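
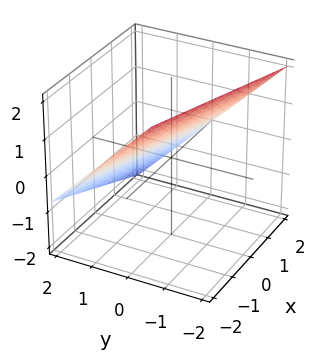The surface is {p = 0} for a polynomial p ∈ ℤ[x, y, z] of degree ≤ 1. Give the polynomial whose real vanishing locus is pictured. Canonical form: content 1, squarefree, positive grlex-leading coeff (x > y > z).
(a) deg p = 1. The surface is flat (a plane).
(b) Against the integer gridlines: it meets the x-axis at x = 2 (among the integer gridlines).
(c) Putting this together gives p.

x + 3*y + 3*z - 2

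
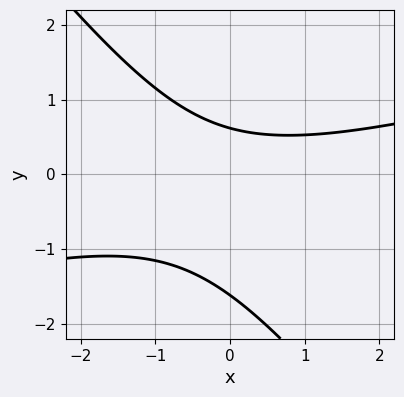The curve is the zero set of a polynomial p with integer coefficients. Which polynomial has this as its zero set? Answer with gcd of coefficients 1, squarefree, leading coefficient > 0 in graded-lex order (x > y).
x^2 - 3*x*y - 3*y^2 - 3*y + 3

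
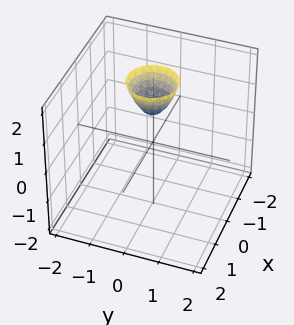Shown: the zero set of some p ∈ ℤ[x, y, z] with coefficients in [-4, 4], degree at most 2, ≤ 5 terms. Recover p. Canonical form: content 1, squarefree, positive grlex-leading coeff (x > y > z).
2*x^2 + 2*y^2 - z + 1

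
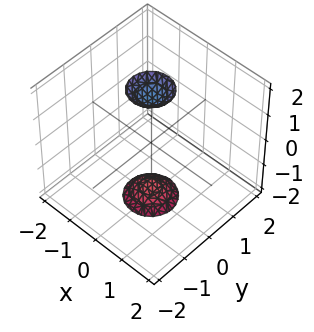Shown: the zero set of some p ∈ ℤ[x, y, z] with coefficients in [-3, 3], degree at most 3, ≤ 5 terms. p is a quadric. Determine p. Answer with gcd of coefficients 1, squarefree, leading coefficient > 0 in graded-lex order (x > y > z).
First, I count 2 distinct pieces.
Next, deg p = 2.
Then, symmetries: the z-axis is an axis of rotation, so x and y enter only as x² + y²; it's symmetric under z → −z, forcing even powers of z.
Next, reading off the gridlines: no x-intercept at any integer in the box; a circular section at z = -2 has radius between 0 and 1; the surface avoids every integer y-axis point in the box.
Finally, fitting integer coefficients to these (and the overall shape) gives p.

3*x^2 + 3*y^2 - z^2 + 3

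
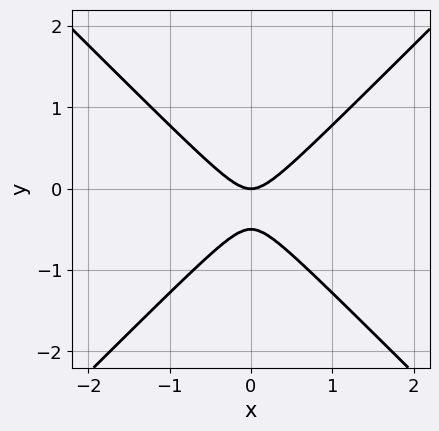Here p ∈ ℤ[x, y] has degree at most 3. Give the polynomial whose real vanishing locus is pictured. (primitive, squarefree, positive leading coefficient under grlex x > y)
(a) deg p = 2.
(b) Symmetries: mirror symmetry x ↦ −x ⇒ only even powers of x.
(c) From the axis intercepts and sections: one x-axis crossing is at x = 0; it crosses the y-axis at the gridline y = 0.
(d) Assembling these constraints gives the stated polynomial.

2*x^2 - 2*y^2 - y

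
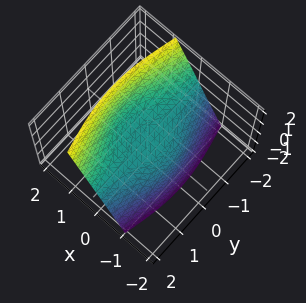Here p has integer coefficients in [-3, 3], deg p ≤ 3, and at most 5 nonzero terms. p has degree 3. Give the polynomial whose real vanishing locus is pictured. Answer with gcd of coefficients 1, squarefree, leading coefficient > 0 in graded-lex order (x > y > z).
(a) Degree: a generic line meets the surface in up to 3 points, so deg p = 3.
(b) From the axis intercepts and sections: it crosses the x-axis at the gridline x = 0; one z-axis crossing is at z = 0; the visible y-axis segment lies entirely on the surface.
(c) Together with the visible shape, these determine p as stated.

x^3 + x*y^2 + 2*x*z^2 - z^3 - 2*z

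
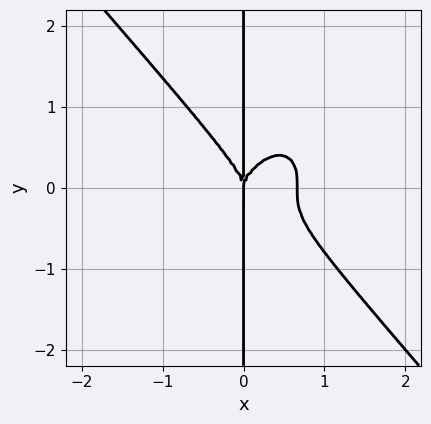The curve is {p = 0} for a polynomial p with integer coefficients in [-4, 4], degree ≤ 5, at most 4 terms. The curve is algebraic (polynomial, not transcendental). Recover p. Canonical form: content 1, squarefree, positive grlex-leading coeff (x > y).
Degree: the shape is more complex than any degree-3 curve, so deg p = 4.
From the visible intercepts: every point of the y-axis in the box is on the curve; it meets the x-axis at x = 0 (among the integer gridlines).
Matching integer coefficients to the picture gives p.

3*x^4 + 2*x*y^3 - 2*x^3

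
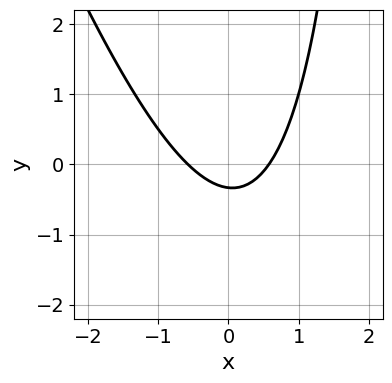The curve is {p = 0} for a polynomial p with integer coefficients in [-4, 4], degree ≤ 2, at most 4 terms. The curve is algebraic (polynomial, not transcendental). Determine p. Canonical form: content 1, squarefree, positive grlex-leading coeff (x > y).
3*x^2 + x*y - 3*y - 1

(a) The degree is 2 — a generic line meets the curve in up to 2 points.
(b) Putting this together gives p.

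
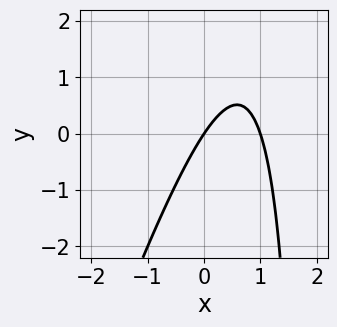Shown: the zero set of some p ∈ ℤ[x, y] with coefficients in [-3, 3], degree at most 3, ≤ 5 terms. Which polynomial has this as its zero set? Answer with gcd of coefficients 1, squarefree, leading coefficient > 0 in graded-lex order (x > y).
First, degree: the shape is more complex than any degree-1 curve, so deg p = 2.
Then, observable constraints: among the integer gridlines, it crosses the x-axis at x ∈ {0, 1}; it crosses the y-axis at the gridline y = 0.
Finally, together with the visible shape, these determine p as stated.

3*x^2 - x*y - 3*x + 2*y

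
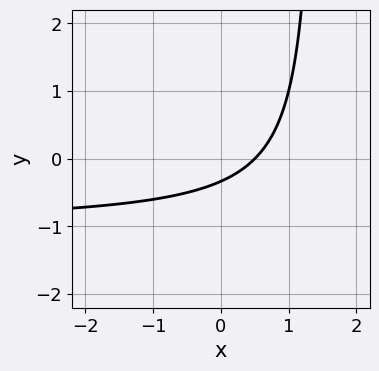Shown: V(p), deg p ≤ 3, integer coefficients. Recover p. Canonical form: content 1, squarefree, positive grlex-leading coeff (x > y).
Degree: no degree-1 curve has this shape, so deg p = 2.
Matching integer coefficients to the picture gives p.

2*x*y + 2*x - 3*y - 1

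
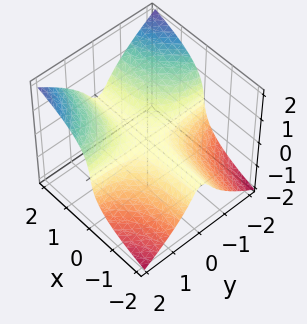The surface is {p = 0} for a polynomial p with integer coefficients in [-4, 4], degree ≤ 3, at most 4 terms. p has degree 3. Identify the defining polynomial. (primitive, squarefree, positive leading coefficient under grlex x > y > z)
(a) Degree: the shape is more complex than any degree-2 surface, so deg p = 3.
(b) Reading off the gridlines: every point of the y-axis in the box is on the surface; the visible x-axis segment lies entirely on the surface.
(c) Solving for integer coefficients yields p as stated.

3*x*y^2 - 3*z^3 - 2*z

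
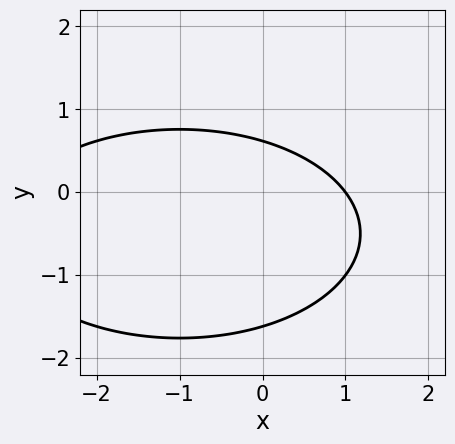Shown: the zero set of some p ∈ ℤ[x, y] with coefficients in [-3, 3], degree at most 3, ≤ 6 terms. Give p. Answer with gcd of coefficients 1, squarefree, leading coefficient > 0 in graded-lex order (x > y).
First, deg p = 2.
Then, from the axis intercepts and sections: it crosses the x-axis at the gridline x = 1.
Finally, solving for integer coefficients yields p as stated.

x^2 + 3*y^2 + 2*x + 3*y - 3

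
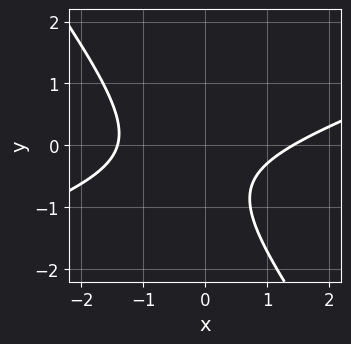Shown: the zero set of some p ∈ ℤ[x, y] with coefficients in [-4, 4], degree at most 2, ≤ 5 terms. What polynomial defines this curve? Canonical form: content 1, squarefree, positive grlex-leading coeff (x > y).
First, degree: no degree-1 curve has this shape, so deg p = 2.
Then, from the visible intercepts: no y-intercept at any integer in the box.
Finally, fitting integer coefficients to these (and the overall shape) gives p.

x^2 - 2*x*y - 2*y^2 - 2*y - 2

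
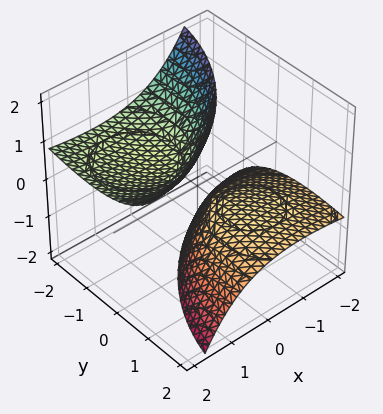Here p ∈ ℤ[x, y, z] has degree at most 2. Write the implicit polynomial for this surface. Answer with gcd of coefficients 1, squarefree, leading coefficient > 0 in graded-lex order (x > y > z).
First, I count 2 distinct pieces. They look like related sheets of one shape, so recover p as a whole.
Next, deg p = 2. The shape is more complex than any degree-1 surface.
Then, observable constraints: no y-intercept at any integer in the box; no x-intercept at any integer in the box; the z-axis gridline crossings are at z ∈ {-1, 1}.
Finally, solving for integer coefficients yields p as stated.

x^2 - 3*x*z + y^2 + 3*y*z - z^2 + 1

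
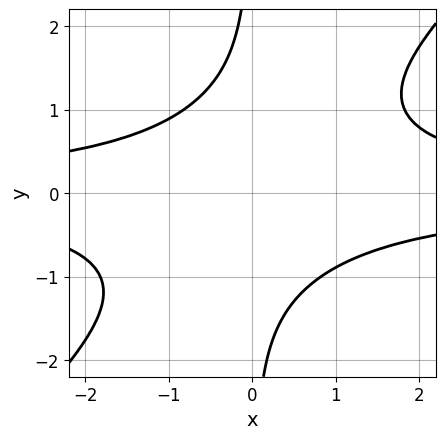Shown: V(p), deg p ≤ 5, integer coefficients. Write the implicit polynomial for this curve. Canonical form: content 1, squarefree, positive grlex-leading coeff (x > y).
(a) The degree is 4 — a generic line meets the curve in up to 4 points.
(b) Against the integer gridlines: it misses every integer gridline on the x-axis; the curve avoids every integer y-axis point in the box.
(c) Together with the visible shape, these determine p as stated.

2*x^2*y^2 - 2*x*y^3 - 3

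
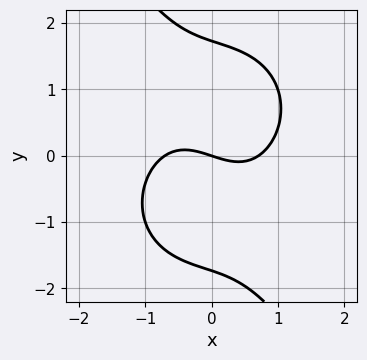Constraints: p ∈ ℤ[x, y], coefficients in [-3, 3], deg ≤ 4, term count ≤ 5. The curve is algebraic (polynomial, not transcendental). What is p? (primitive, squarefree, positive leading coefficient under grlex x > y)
(a) deg p = 3. A generic line meets the curve in up to 3 points.
(b) Reading off the gridlines: it crosses the y-axis at the gridline y = 0; it crosses the x-axis at the gridline x = 0.
(c) These observations pin down the coefficients.

2*x^3 + x*y^2 + y^3 - x - 3*y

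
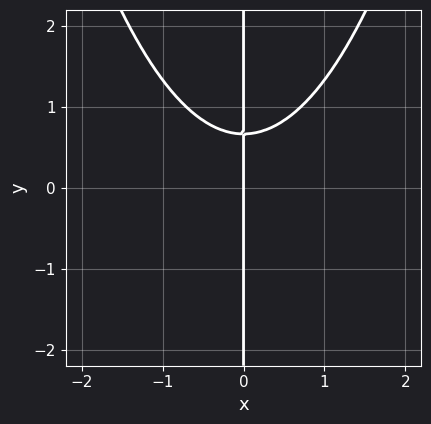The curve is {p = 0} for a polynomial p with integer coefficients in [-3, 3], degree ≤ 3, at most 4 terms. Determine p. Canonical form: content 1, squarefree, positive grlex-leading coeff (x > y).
1. deg p = 3. The shape is more complex than any degree-2 curve.
2. Reading off the gridlines: the visible y-axis segment lies entirely on the curve; it crosses the x-axis at the gridline x = 0.
3. Matching integer coefficients to the picture gives p.

2*x^3 - 3*x*y + 2*x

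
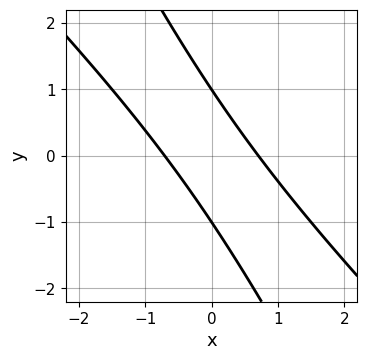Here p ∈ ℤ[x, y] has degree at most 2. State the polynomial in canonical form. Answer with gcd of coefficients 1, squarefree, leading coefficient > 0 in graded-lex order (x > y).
deg p = 2. The shape is more complex than any degree-1 curve.
From the visible intercepts: the y-axis gridline crossings are at y ∈ {-1, 1}.
Putting this together gives p.

2*x^2 + 3*x*y + y^2 - 1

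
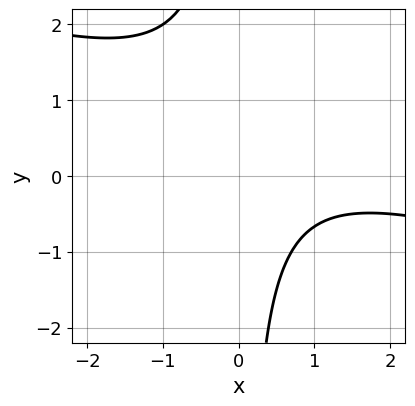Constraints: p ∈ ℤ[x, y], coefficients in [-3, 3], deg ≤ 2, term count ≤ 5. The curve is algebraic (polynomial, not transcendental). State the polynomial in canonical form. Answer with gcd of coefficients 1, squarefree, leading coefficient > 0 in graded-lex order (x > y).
x^2 + 3*x*y - 2*x + 3

Degree: no degree-1 curve has this shape, so deg p = 2.
Observable constraints: no x-intercept at any integer in the box; no y-intercept at any integer in the box.
Solving for integer coefficients yields p as stated.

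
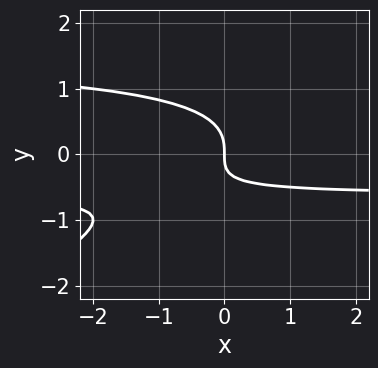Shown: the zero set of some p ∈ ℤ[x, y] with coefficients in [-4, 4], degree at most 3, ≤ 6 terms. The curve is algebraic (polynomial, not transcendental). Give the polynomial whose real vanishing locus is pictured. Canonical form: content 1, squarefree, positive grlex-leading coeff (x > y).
x*y^2 - 2*y^3 - x*y - x

1. Degree: the shape is more complex than any degree-2 curve, so deg p = 3.
2. Checking where it meets the axes: it crosses the x-axis at the gridline x = 0; it meets the y-axis at y = 0 (among the integer gridlines).
3. Fitting integer coefficients to these (and the overall shape) gives p.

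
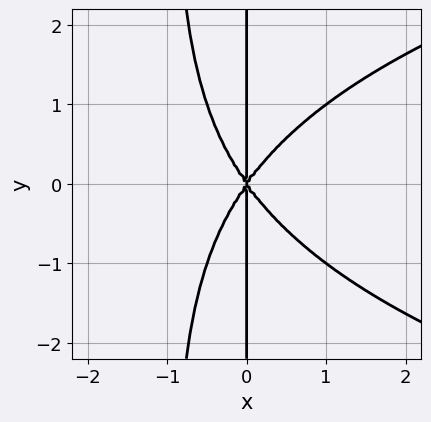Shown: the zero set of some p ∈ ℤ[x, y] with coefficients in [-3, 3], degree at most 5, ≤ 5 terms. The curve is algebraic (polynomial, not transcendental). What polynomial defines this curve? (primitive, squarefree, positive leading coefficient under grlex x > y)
x^2*y^2 - 2*x^3 + x*y^2

(a) deg p = 4. No degree-3 curve has this shape.
(b) Symmetries: mirror symmetry y ↦ −y ⇒ only even powers of y.
(c) Checking where it meets the axes: it crosses the x-axis at the gridline x = 0; the visible y-axis segment lies entirely on the curve.
(d) Putting this together gives p.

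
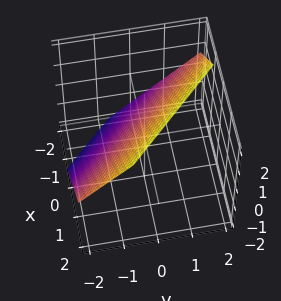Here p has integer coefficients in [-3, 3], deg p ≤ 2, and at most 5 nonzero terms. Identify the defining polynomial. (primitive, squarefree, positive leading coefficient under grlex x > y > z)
3*x + 3*y - 3*z + 2

Degree: the surface is flat (a plane), so deg p = 1.
Matching integer coefficients to the picture gives p.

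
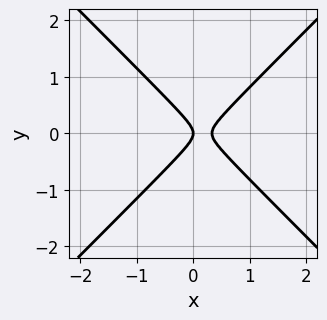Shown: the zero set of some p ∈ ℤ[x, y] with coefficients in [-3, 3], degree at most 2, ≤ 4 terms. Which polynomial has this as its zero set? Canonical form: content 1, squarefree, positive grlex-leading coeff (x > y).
(a) Degree: the shape is more complex than any degree-1 curve, so deg p = 2.
(b) Symmetries: mirror symmetry y ↦ −y ⇒ only even powers of y.
(c) Observable constraints: it meets the x-axis at x = 0 (among the integer gridlines); it meets the y-axis at y = 0 (among the integer gridlines).
(d) These observations pin down the coefficients.

3*x^2 - 3*y^2 - x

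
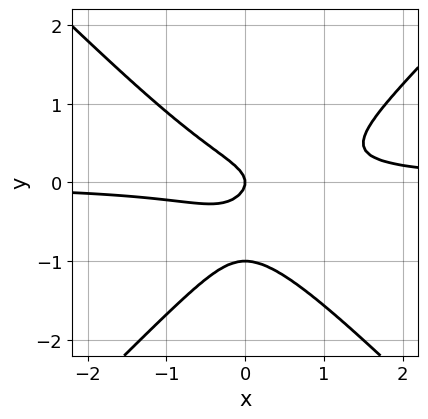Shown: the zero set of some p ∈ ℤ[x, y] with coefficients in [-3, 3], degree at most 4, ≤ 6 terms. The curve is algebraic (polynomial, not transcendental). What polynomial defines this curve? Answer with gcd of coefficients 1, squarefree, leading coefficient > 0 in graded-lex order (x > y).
3*x^2*y - 3*y^3 - x*y - 3*y^2 - x

(a) The degree is 3 — no degree-2 curve has this shape.
(b) Against the integer gridlines: it meets the x-axis at x = 0 (among the integer gridlines); the y-axis gridline crossings are at y ∈ {-1, 0}.
(c) These observations pin down the coefficients.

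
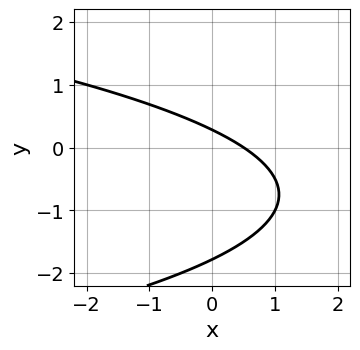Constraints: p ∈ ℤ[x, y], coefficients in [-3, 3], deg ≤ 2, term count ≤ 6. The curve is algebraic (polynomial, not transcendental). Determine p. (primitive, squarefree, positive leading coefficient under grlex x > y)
2*y^2 + 2*x + 3*y - 1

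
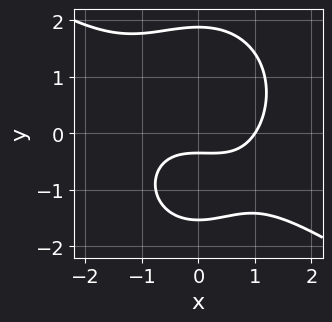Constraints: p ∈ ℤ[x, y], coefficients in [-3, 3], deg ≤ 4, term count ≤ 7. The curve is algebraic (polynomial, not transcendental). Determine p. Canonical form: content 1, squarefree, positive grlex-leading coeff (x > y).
x^3 + x^2*y + y^3 - 3*y - 1

First, degree: no degree-2 curve has this shape, so deg p = 3.
Next, from the axis intercepts and sections: it crosses the x-axis at the gridline x = 1.
Finally, solving for integer coefficients yields p as stated.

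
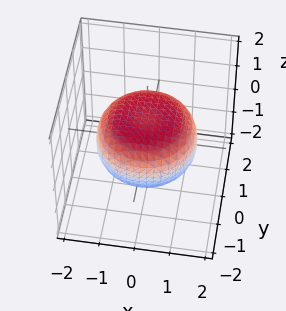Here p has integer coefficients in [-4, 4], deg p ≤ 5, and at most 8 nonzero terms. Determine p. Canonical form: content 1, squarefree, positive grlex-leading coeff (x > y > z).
First, degree: no degree-3 surface has this shape, so deg p = 4.
Then, symmetries: rotational symmetry about the z-axis ⇒ p depends on x, y only through x² + y².
Then, checking where it meets the axes: a circular section at z = 0 has radius between 1 and 2.
Finally, assembling these constraints gives the stated polynomial.

x^4 + 2*x^2*y^2 + y^4 - x^2 - y^2 + 3*z^2 - 2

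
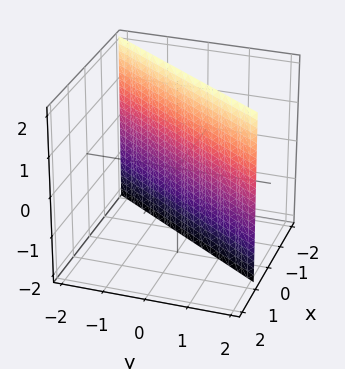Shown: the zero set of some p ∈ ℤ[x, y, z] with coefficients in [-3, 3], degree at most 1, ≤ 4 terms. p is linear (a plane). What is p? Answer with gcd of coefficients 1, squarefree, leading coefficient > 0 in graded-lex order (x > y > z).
First, the degree is 1 — the surface is flat (a plane).
Then, observable constraints: one y-axis crossing is at y = 1; the surface avoids every integer z-axis point in the box.
Finally, fitting integer coefficients to these (and the overall shape) gives p.

3*x - 2*y + 2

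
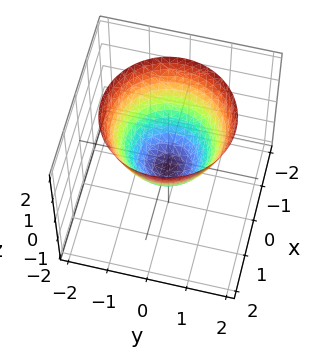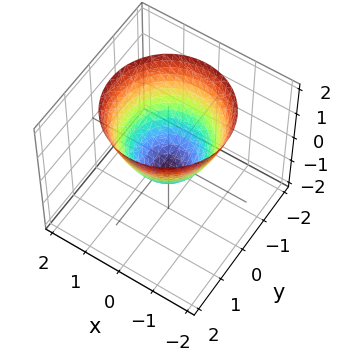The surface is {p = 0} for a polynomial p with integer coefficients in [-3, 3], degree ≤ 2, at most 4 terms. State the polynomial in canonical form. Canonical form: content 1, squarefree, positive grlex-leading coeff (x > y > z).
First, the degree is 2 — no degree-1 surface has this shape.
Then, by symmetry, the z-axis is an axis of rotation, so x and y enter only as x² + y².
Then, against the integer gridlines: a circular section at z = 2 has radius between 1 and 2.
Finally, putting this together gives p.

2*x^2 + 2*y^2 - 2*z - 1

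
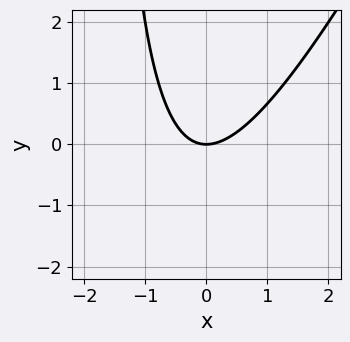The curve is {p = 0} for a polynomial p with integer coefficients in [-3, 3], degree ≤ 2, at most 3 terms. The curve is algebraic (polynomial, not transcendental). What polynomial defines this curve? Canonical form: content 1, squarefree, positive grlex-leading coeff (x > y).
1. Degree: a generic line meets the curve in up to 2 points, so deg p = 2.
2. From the visible intercepts: one x-axis crossing is at x = 0; it crosses the y-axis at the gridline y = 0.
3. Fitting integer coefficients to these (and the overall shape) gives p.

2*x^2 - x*y - 2*y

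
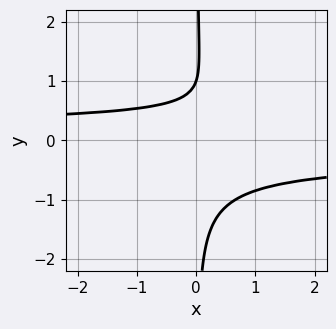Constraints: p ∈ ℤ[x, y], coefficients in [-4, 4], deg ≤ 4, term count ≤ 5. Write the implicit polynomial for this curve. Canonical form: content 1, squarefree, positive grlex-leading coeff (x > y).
(a) The degree is 4 — the shape is more complex than any degree-3 curve.
(b) Checking where it meets the axes: it misses every integer gridline on the x-axis; one y-axis crossing is at y = 1.
(c) The integer polynomial consistent with all of this is the stated p.

3*x*y^3 - y + 1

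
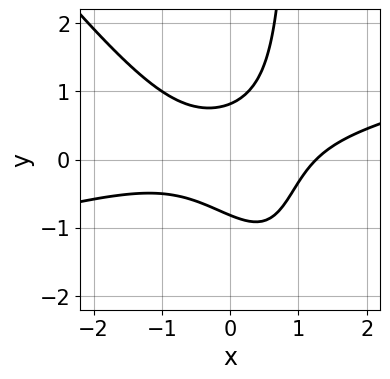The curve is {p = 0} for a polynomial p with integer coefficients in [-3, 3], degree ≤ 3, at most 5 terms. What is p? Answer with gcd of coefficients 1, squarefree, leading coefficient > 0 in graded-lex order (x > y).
x^3 - 3*x^2*y - 3*x*y^2 + 3*y^2 - 2

deg p = 3.
Putting this together gives p.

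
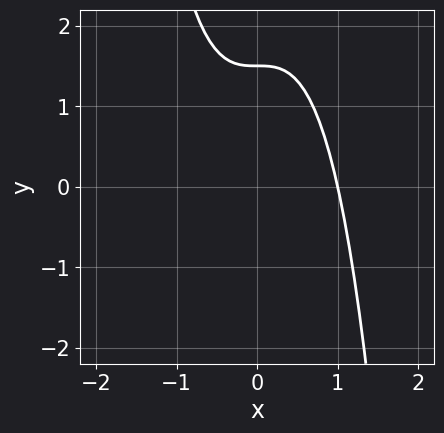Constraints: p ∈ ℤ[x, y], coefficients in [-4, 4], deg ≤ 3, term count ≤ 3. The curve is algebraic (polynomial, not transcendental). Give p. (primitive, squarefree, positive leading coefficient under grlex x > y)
3*x^3 + 2*y - 3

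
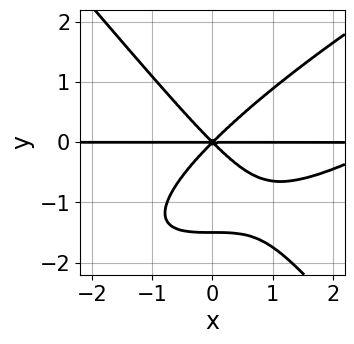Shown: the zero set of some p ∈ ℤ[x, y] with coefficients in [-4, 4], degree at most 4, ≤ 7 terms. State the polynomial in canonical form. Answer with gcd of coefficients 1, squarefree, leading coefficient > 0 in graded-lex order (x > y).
x^3*y - 2*x^2*y^2 + 2*y^4 - 3*x^2*y + 3*y^3

First, the degree is 4 — no degree-3 curve has this shape.
Next, from the visible intercepts: it crosses the y-axis at the gridline y = 0; the visible x-axis segment lies entirely on the curve.
Finally, assembling these constraints gives the stated polynomial.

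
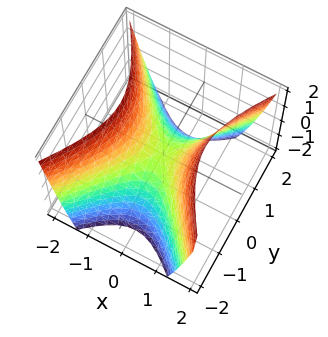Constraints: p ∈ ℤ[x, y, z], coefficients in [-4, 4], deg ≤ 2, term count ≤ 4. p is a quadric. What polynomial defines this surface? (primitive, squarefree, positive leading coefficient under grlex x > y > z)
3*x^2 - 2*y^2 - 2*z

First, deg p = 2. A hyperbolic paraboloid; a quadric.
Then, symmetries: it's symmetric under x → −x, forcing even powers of x; it's symmetric under y → −y, forcing even powers of y.
Next, observable constraints: one y-axis crossing is at y = 0; it meets the z-axis at z = 0 (among the integer gridlines); it crosses the x-axis at the gridline x = 0.
Finally, matching integer coefficients to the picture gives p.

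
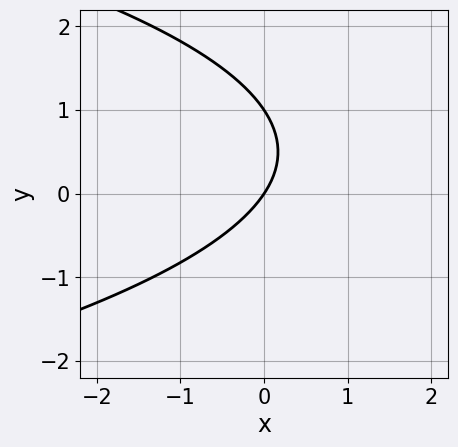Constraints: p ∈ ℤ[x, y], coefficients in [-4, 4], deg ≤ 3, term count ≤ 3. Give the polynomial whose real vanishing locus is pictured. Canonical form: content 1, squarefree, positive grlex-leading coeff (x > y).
1. Degree: a generic line meets the curve in up to 2 points, so deg p = 2.
2. Against the integer gridlines: among the integer gridlines, it crosses the y-axis at y ∈ {0, 1}; it meets the x-axis at x = 0 (among the integer gridlines).
3. Putting this together gives p.

2*y^2 + 3*x - 2*y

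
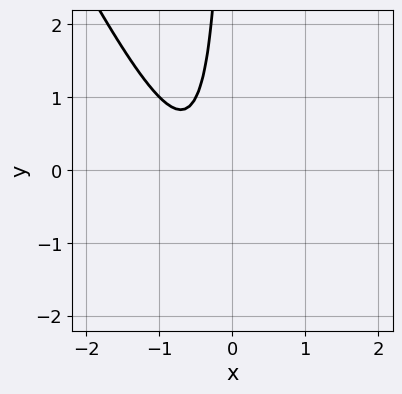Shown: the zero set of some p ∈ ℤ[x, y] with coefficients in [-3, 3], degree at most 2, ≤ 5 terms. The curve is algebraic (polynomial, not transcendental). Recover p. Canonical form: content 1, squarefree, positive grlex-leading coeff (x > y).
First, deg p = 2. No degree-1 curve has this shape.
Then, reading off the gridlines: the curve avoids every integer x-axis point in the box; the curve avoids every integer y-axis point in the box.
Finally, putting this together gives p.

2*x^2 + x*y + 2*x + 1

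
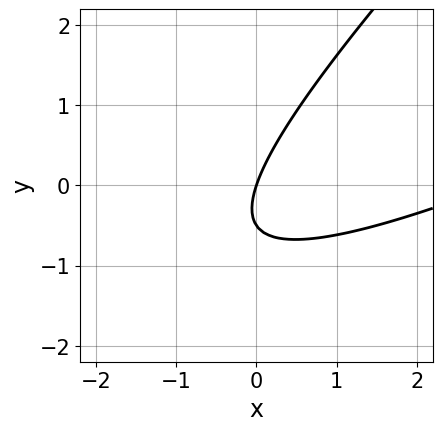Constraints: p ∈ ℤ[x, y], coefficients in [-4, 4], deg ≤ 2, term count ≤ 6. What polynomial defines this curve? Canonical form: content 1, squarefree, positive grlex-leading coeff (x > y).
First, the degree is 2 — the shape is more complex than any degree-1 curve.
Next, against the integer gridlines: one y-axis crossing is at y = 0; it meets the x-axis at x = 0 (among the integer gridlines).
Finally, putting this together gives p.

x^2 - 3*x*y + 2*y^2 - 3*x + y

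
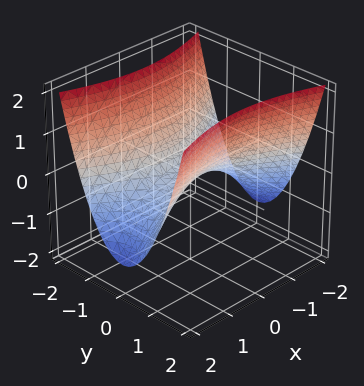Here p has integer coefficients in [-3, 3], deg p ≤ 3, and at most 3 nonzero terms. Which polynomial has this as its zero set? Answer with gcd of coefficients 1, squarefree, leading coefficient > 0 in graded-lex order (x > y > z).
x^2 - 3*y^2 + 3*z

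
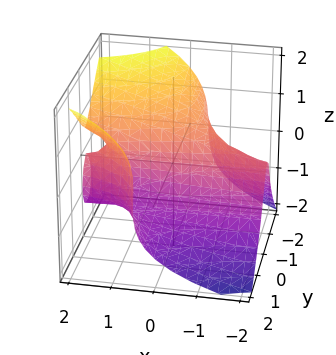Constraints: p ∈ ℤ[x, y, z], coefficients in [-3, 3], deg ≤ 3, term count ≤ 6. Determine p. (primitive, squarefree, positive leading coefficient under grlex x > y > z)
(a) The degree is 3 — no degree-2 surface has this shape.
(b) Against the integer gridlines: one z-axis crossing is at z = 0; it crosses the y-axis at the gridline y = 0; the visible x-axis segment lies entirely on the surface.
(c) Putting this together gives p.

3*x*y^2 - 2*z^3 + x*z - 3*y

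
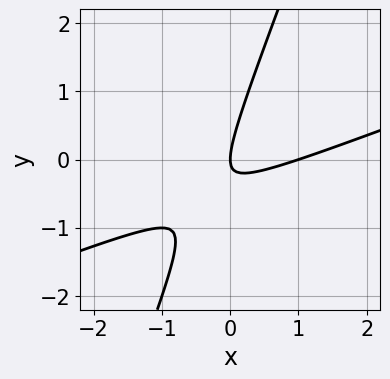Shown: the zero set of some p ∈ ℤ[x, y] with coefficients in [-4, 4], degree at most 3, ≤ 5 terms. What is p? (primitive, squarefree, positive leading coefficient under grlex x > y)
x^2 - 3*x*y + y^2 - x

deg p = 2. The shape is more complex than any degree-1 curve.
Against the integer gridlines: among the integer gridlines, it crosses the x-axis at x ∈ {0, 1}; one y-axis crossing is at y = 0.
Solving for integer coefficients yields p as stated.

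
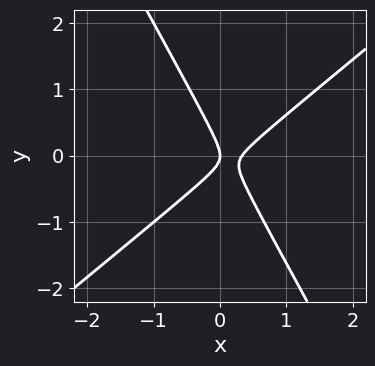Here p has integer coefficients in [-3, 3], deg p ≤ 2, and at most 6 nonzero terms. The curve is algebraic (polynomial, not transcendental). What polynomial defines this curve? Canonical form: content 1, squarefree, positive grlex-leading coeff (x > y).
3*x^2 - 2*x*y - 2*y^2 - x

(a) The degree is 2 — no degree-1 curve has this shape.
(b) Checking where it meets the axes: it meets the y-axis at y = 0 (among the integer gridlines); it crosses the x-axis at the gridline x = 0.
(c) Matching integer coefficients to the picture gives p.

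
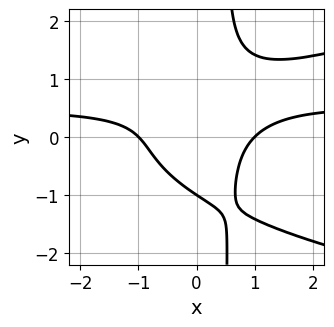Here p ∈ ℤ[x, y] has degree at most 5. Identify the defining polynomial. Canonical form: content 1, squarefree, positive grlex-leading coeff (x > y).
Degree: the shape is more complex than any degree-3 curve, so deg p = 4.
Checking where it meets the axes: among the integer gridlines, it crosses the x-axis at x ∈ {-1, 1}; one y-axis crossing is at y = -1.
Solving for integer coefficients yields p as stated.

2*x*y^3 - 2*x^2*y - y^3 + x^2 - 1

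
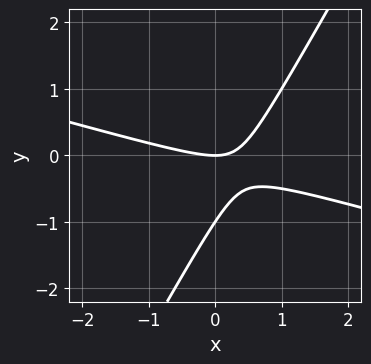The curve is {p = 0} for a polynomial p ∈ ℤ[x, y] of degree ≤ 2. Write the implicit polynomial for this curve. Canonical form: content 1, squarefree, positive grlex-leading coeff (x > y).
x^2 + 3*x*y - 2*y^2 - 2*y

Degree: a generic line meets the curve in up to 2 points, so deg p = 2.
Checking where it meets the axes: the y-axis gridline crossings are at y ∈ {-1, 0}; it crosses the x-axis at the gridline x = 0.
These observations pin down the coefficients.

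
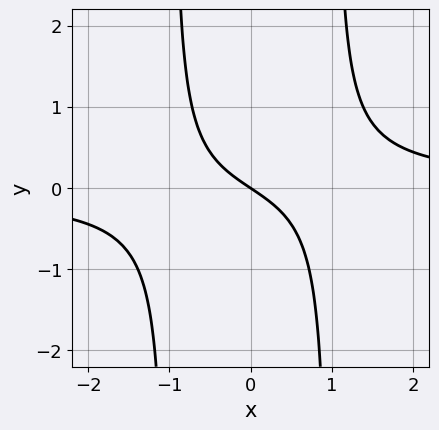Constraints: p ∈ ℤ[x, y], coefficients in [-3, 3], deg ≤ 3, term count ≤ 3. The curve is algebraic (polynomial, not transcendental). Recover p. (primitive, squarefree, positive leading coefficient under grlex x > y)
3*x^2*y - 2*x - 3*y

(a) deg p = 3. The shape is more complex than any degree-2 curve.
(b) Observable constraints: it crosses the y-axis at the gridline y = 0; it crosses the x-axis at the gridline x = 0.
(c) Fitting integer coefficients to these (and the overall shape) gives p.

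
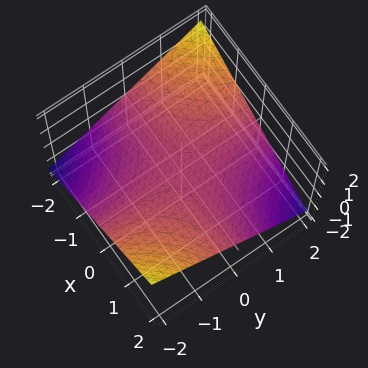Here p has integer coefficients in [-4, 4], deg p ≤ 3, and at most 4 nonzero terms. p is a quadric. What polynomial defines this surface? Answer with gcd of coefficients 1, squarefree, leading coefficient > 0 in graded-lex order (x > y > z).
1. Degree: a saddle surface; a quadric, so deg p = 2.
2. Reading off the gridlines: the visible y-axis segment lies entirely on the surface; one z-axis crossing is at z = 0; every point of the x-axis in the box is on the surface.
3. Solving for integer coefficients yields p as stated.

x*y + 3*z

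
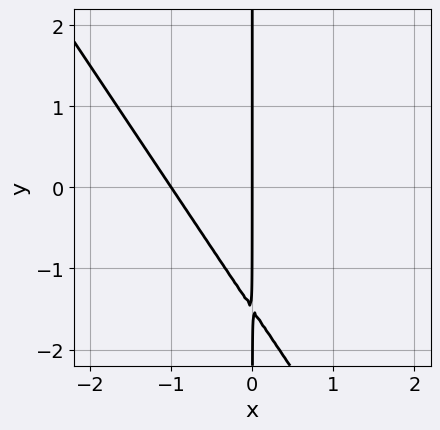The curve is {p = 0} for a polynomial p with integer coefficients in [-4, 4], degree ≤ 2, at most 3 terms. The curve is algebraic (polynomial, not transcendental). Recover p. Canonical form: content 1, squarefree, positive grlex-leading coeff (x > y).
3*x^2 + 2*x*y + 3*x

1. deg p = 2.
2. Observable constraints: the visible y-axis segment lies entirely on the curve; the x-axis gridline crossings are at x ∈ {-1, 0}.
3. These observations pin down the coefficients.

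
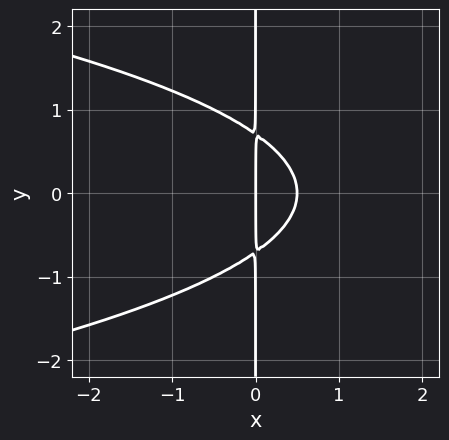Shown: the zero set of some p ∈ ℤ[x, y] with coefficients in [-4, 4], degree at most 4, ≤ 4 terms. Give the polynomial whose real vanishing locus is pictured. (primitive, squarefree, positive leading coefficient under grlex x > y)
(a) The degree is 3 — no degree-2 curve has this shape.
(b) Symmetries: it's symmetric under y → −y, forcing even powers of y.
(c) Reading off the gridlines: every point of the y-axis in the box is on the curve; one x-axis crossing is at x = 0.
(d) Together with the visible shape, these determine p as stated.

2*x*y^2 + 2*x^2 - x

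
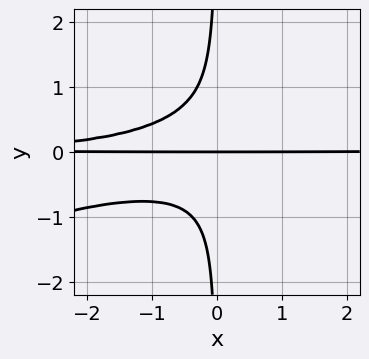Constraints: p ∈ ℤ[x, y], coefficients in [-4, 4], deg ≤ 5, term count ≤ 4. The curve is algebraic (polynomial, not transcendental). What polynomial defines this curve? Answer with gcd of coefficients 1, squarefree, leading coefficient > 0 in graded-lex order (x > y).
(a) Degree: no degree-3 curve has this shape, so deg p = 4.
(b) Reading off the gridlines: it crosses the y-axis at the gridline y = 0; every point of the x-axis in the box is on the curve.
(c) Assembling these constraints gives the stated polynomial.

x^2*y^2 - 3*x*y^3 - y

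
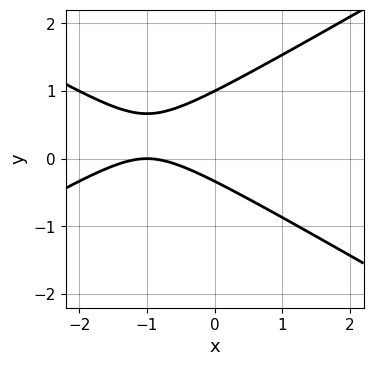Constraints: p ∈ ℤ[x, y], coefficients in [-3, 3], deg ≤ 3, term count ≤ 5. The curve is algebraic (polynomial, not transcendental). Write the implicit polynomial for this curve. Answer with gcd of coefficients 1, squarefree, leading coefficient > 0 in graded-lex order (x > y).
1. Degree: no degree-1 curve has this shape, so deg p = 2.
2. From the visible intercepts: it crosses the x-axis at the gridline x = -1; it crosses the y-axis at the gridline y = 1.
3. The integer polynomial consistent with all of this is the stated p.

x^2 - 3*y^2 + 2*x + 2*y + 1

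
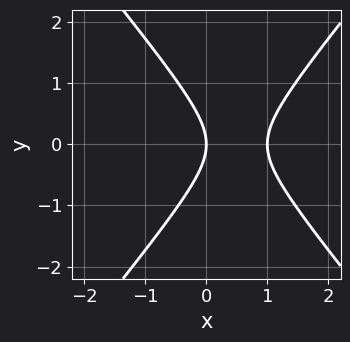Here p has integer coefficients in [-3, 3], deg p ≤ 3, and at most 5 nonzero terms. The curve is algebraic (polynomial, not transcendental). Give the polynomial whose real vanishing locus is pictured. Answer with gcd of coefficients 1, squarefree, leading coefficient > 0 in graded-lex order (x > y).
3*x^2 - 2*y^2 - 3*x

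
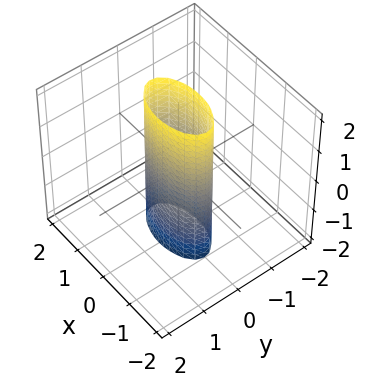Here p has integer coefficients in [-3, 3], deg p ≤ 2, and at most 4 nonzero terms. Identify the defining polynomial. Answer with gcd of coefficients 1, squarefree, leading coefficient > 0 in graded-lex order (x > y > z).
First, degree: a cylinder; a quadric, so deg p = 2.
Then, symmetries: the z ↦ −z reflection is a symmetry, so z appears only in even powers; the y ↦ −y reflection is a symmetry, so y appears only in even powers; mirror symmetry x ↦ −x ⇒ only even powers of x.
Next, from the axis intercepts and sections: the x-axis gridline crossings are at x ∈ {-1, 1}; the surface avoids every integer z-axis point in the box.
Finally, together with the visible shape, these determine p as stated.

x^2 + 3*y^2 - 1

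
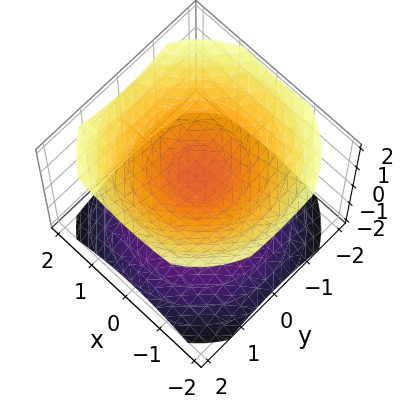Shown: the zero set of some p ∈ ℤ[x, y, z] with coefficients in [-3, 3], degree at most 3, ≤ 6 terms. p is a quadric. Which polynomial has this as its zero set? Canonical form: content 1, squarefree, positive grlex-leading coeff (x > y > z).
(a) I count 2 distinct pieces. Treating them together as one polynomial.
(b) The degree is 2 — two sheets facing apart; a quadric.
(c) Symmetries: mirror symmetry z ↦ −z ⇒ only even powers of z; rotational symmetry about the z-axis ⇒ p depends on x, y only through x² + y².
(d) Against the integer gridlines: the surface avoids every integer y-axis point in the box; no x-intercept at any integer in the box.
(e) Solving for integer coefficients yields p as stated.

2*x^2 + 2*y^2 - 3*z^2 + 1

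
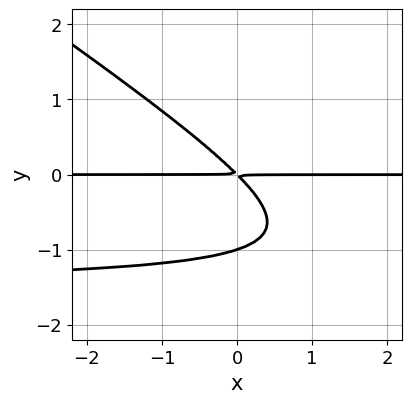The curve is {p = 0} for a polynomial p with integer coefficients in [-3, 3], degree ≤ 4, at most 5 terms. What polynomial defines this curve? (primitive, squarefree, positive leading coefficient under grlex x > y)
2*x*y^2 + 3*y^3 + 3*x*y + 3*y^2

First, degree: a generic line meets the curve in up to 3 points, so deg p = 3.
Next, from the visible intercepts: one y-axis crossing is at y = -1; the visible x-axis segment lies entirely on the curve.
Finally, the integer polynomial consistent with all of this is the stated p.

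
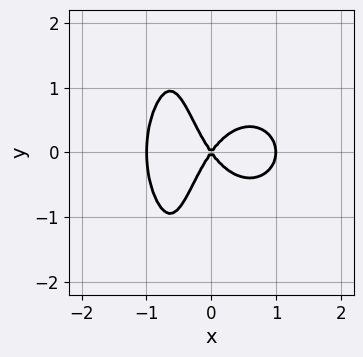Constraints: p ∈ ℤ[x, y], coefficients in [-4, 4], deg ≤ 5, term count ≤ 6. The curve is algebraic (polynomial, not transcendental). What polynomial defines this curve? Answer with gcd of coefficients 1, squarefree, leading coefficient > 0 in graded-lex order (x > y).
2*x^4 + 2*x^2*y^2 + 2*x*y^2 - 2*x^2 + y^2

1. The degree is 4 — no degree-3 curve has this shape.
2. Symmetries: it's symmetric under y → −y, forcing even powers of y.
3. Reading off the gridlines: the x-axis gridline crossings are at x ∈ {-1, 0, 1}; it crosses the y-axis at the gridline y = 0.
4. These observations pin down the coefficients.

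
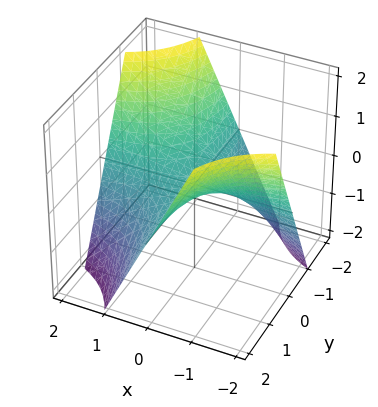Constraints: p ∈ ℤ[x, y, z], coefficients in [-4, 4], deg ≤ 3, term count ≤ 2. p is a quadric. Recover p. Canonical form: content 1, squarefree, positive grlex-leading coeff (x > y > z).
deg p = 2. A saddle surface; a quadric.
Observable constraints: every point of the y-axis in the box is on the surface; it meets the z-axis at z = 0 (among the integer gridlines).
These observations pin down the coefficients. Check: (1, 0, 0) on the x-axis lies on the surface, and p(1, 0, 0) = 0. ✓

x*y + z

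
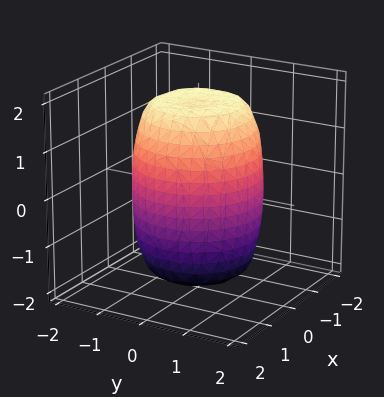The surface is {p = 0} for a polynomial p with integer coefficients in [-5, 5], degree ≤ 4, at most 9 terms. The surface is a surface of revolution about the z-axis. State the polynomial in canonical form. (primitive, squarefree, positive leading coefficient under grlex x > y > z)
(a) deg p = 4.
(b) Symmetries: the z-axis is an axis of rotation, so x and y enter only as x² + y².
(c) Reading off the gridlines: a circular section at z = -1 has radius between 1 and 2.
(d) Putting this together gives p.

2*x^4 + 4*x^2*y^2 + 2*y^4 - 2*x^2 - 2*y^2 + z^2 - 3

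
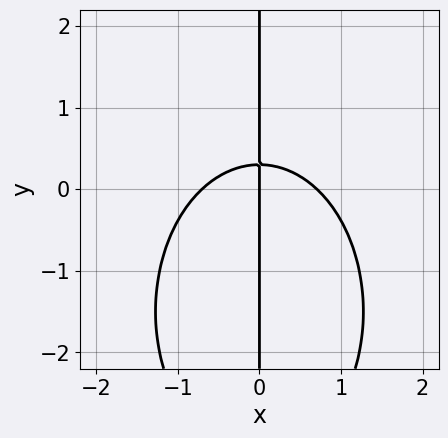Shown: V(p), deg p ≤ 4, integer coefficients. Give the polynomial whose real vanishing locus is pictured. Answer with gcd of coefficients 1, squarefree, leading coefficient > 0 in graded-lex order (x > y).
2*x^3 + x*y^2 + 3*x*y - x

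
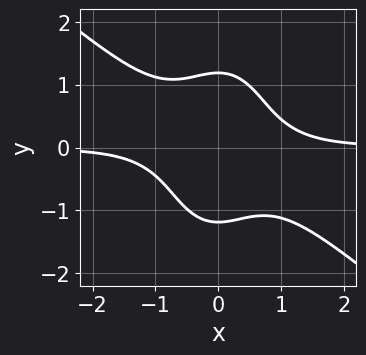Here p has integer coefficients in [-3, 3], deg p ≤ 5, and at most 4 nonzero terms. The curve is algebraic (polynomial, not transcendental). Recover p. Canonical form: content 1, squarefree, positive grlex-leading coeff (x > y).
First, the degree is 4 — no degree-3 curve has this shape.
Then, reading off the gridlines: the curve avoids every integer x-axis point in the box.
Finally, putting this together gives p.

3*x^3*y + 3*x^2*y^2 + y^4 - 2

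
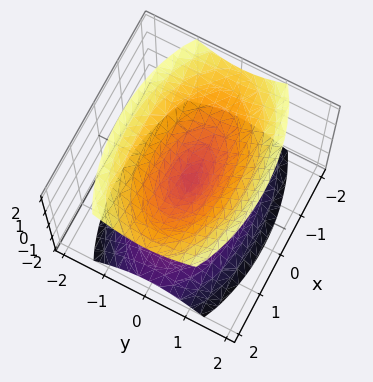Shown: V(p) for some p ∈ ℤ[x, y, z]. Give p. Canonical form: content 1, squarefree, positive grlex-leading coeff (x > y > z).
x^2 + 3*y^2 - 2*z^2

(a) I count 2 distinct pieces. Treating them together as one polynomial.
(b) deg p = 2. Two nappes meeting at a single point; a quadric.
(c) Symmetries: the z ↦ −z reflection is a symmetry, so z appears only in even powers; it's symmetric under y → −y, forcing even powers of y; it's symmetric under x → −x, forcing even powers of x.
(d) Against the integer gridlines: it crosses the y-axis at the gridline y = 0; one z-axis crossing is at z = 0.
(e) Together with the visible shape, these determine p as stated.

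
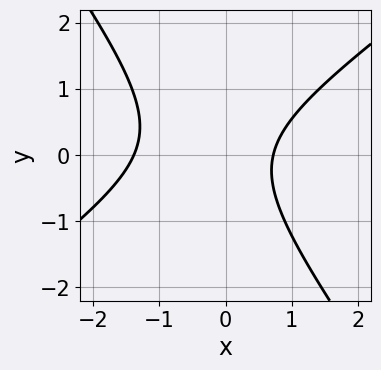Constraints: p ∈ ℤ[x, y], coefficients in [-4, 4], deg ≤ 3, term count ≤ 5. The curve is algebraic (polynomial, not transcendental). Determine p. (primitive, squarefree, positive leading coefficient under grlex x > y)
First, the degree is 2 — a generic line meets the curve in up to 2 points.
Next, against the integer gridlines: it misses every integer gridline on the y-axis.
Finally, putting this together gives p.

3*x^2 - 2*x*y - 3*y^2 + 2*x - 3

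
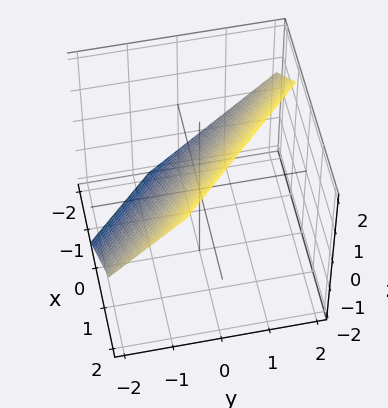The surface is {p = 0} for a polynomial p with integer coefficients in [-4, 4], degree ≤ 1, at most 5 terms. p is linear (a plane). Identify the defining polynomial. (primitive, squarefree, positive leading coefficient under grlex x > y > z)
(a) Degree: the surface is flat (a plane), so deg p = 1.
(b) Putting this together gives p.

3*x + 3*y - 3*z + 2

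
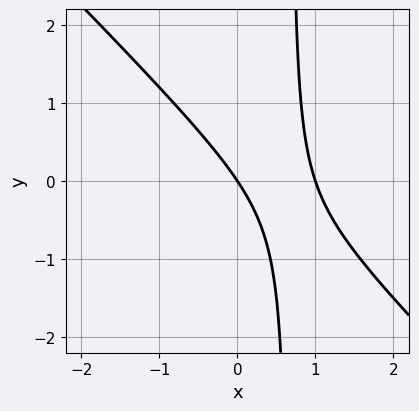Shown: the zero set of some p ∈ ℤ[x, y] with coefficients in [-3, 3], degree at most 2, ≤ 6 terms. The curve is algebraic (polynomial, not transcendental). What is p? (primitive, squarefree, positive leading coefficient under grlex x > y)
3*x^2 + 3*x*y - 3*x - 2*y

First, deg p = 2. The shape is more complex than any degree-1 curve.
Next, against the integer gridlines: it crosses the y-axis at the gridline y = 0; among the integer gridlines, it crosses the x-axis at x ∈ {0, 1}.
Finally, assembling these constraints gives the stated polynomial.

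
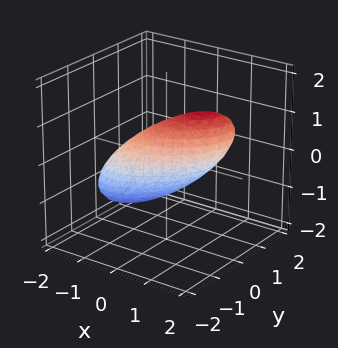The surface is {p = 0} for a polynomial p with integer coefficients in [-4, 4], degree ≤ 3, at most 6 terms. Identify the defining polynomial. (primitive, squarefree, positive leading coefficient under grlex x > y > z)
x^2 - x*y - x*z + y^2 + z^2 - 1

(a) The degree is 2 — no degree-1 surface has this shape.
(b) Against the integer gridlines: among the integer gridlines, it crosses the y-axis at y ∈ {-1, 1}; the z-axis gridline crossings are at z ∈ {-1, 1}.
(c) Together with the visible shape, these determine p as stated. Check: (-1, 0, 0) on the x-axis lies on the surface, and p(-1, 0, 0) = 0. ✓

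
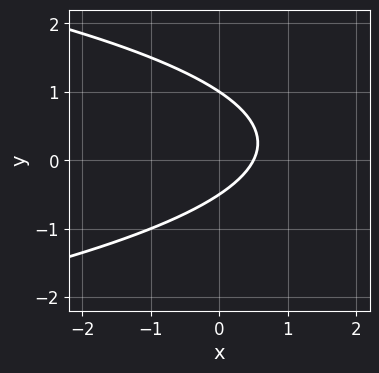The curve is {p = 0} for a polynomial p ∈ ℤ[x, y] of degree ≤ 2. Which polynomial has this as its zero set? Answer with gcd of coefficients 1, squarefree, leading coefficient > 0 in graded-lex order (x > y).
2*y^2 + 2*x - y - 1

(a) The degree is 2 — no degree-1 curve has this shape.
(b) From the visible intercepts: one y-axis crossing is at y = 1.
(c) The integer polynomial consistent with all of this is the stated p.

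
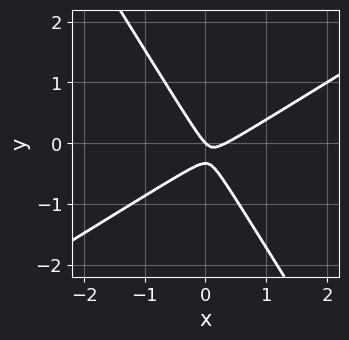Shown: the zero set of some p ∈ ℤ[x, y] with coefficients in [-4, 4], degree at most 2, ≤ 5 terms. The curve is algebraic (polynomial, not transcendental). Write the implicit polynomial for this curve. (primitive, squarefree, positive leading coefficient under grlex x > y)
Degree: the shape is more complex than any degree-1 curve, so deg p = 2.
From the axis intercepts and sections: one y-axis crossing is at y = 0; one x-axis crossing is at x = 0.
Assembling these constraints gives the stated polynomial.

3*x^2 - 3*x*y - 3*y^2 - x - y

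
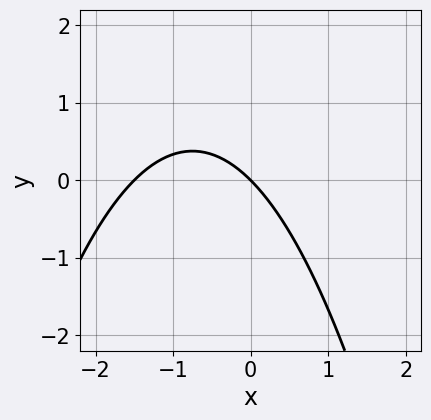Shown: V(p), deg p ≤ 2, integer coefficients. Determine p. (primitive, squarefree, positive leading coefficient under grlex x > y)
(a) deg p = 2. No degree-1 curve has this shape.
(b) Against the integer gridlines: one x-axis crossing is at x = 0; it crosses the y-axis at the gridline y = 0.
(c) Solving for integer coefficients yields p as stated.

2*x^2 + 3*x + 3*y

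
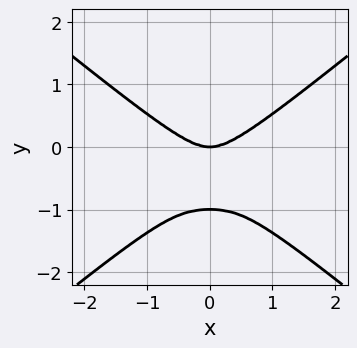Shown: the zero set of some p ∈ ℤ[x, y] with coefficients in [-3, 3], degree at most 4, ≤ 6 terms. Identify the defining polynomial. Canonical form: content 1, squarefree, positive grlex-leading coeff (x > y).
2*x^4 - x^2*y^2 - 3*y^4 - 2*x^2*y - 3*y^3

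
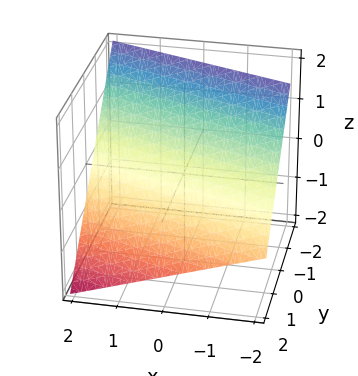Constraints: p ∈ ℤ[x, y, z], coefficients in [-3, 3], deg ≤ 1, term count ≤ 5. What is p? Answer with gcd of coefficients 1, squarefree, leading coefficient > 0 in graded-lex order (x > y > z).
1. The degree is 1 — the surface is flat (a plane).
2. Reading off the gridlines: it meets the x-axis at x = 2 (among the integer gridlines).
3. Assembling these constraints gives the stated polynomial.

x + 3*y + 3*z - 2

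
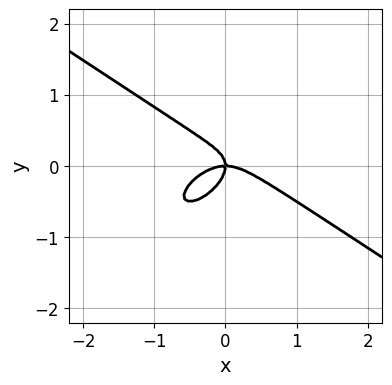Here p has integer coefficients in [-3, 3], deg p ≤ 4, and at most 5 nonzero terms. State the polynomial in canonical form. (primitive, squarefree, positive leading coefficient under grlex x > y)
(a) deg p = 3.
(b) Against the integer gridlines: it crosses the x-axis at the gridline x = 0; one y-axis crossing is at y = 0.
(c) Putting this together gives p.

x^3 - x*y^2 + 2*y^3 + x*y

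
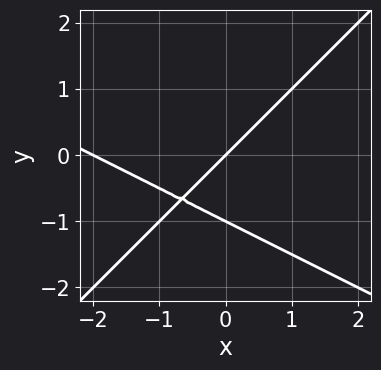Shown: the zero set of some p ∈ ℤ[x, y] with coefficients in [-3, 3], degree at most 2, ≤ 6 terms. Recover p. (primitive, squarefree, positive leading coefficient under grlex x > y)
x^2 + x*y - 2*y^2 + 2*x - 2*y

First, deg p = 2. No degree-1 curve has this shape.
Then, checking where it meets the axes: among the integer gridlines, it crosses the y-axis at y ∈ {-1, 0}; the x-axis gridline crossings are at x ∈ {-2, 0}.
Finally, assembling these constraints gives the stated polynomial.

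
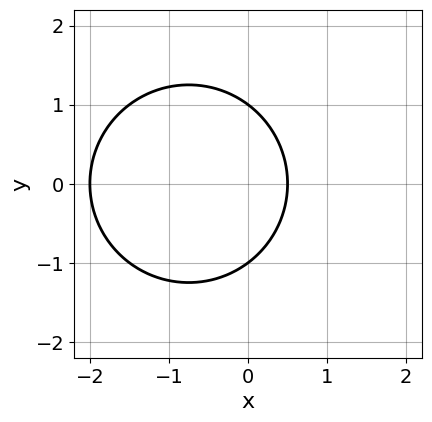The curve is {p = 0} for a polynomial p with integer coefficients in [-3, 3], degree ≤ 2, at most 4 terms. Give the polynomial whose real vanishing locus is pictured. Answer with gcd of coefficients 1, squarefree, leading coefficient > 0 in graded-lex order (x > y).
2*x^2 + 2*y^2 + 3*x - 2

(a) Degree: the shape is more complex than any degree-1 curve, so deg p = 2.
(b) Symmetries: it's symmetric under y → −y, forcing even powers of y.
(c) Observable constraints: it meets the x-axis at x = -2 (among the integer gridlines); among the integer gridlines, it crosses the y-axis at y ∈ {-1, 1}.
(d) Fitting integer coefficients to these (and the overall shape) gives p.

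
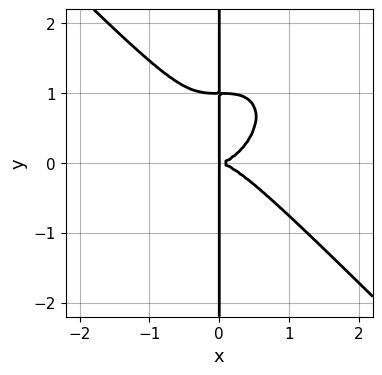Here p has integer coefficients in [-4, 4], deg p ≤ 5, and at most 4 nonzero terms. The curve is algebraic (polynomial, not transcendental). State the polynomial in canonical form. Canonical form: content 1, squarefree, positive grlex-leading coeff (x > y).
x^4 + x*y^3 - x*y^2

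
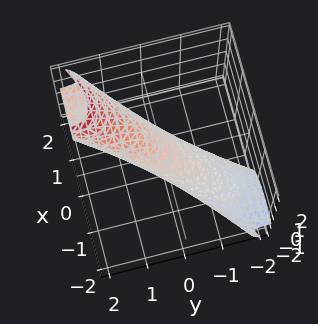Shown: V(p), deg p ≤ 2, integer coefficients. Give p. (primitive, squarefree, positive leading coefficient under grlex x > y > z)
First, degree: no degree-1 surface has this shape, so deg p = 2.
Finally, solving for integer coefficients yields p as stated.

2*x^2 - 3*x*y + 2*y^2 - 3*y*z + 2*z^2 - 1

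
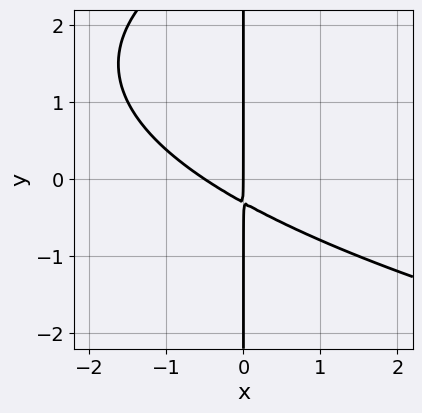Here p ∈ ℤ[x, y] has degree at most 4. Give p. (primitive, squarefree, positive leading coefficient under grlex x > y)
x*y^2 - 2*x^2 - 3*x*y - x

(a) The degree is 3 — a generic line meets the curve in up to 3 points.
(b) Checking where it meets the axes: it crosses the x-axis at the gridline x = 0; the visible y-axis segment lies entirely on the curve.
(c) Assembling these constraints gives the stated polynomial.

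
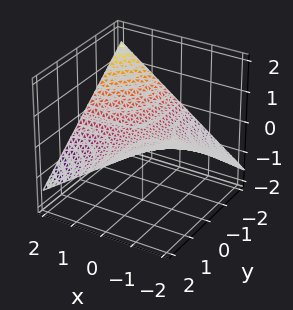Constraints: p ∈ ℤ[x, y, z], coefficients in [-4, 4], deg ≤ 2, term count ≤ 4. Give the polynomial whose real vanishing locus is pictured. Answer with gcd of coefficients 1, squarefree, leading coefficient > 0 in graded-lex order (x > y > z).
1. deg p = 2. A hyperbolic paraboloid; a quadric.
2. Checking where it meets the axes: every point of the y-axis in the box is on the surface; every point of the x-axis in the box is on the surface; one z-axis crossing is at z = 0.
3. Together with the visible shape, these determine p as stated.

x*y + 3*z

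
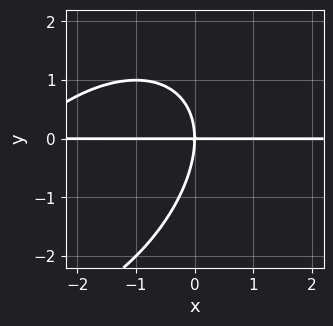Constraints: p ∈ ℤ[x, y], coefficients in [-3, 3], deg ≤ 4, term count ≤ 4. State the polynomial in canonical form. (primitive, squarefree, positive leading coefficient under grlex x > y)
First, deg p = 3.
Then, from the axis intercepts and sections: it crosses the y-axis at the gridline y = 0; the visible x-axis segment lies entirely on the curve.
Finally, putting this together gives p.

x^2*y - x*y^2 + y^3 + 3*x*y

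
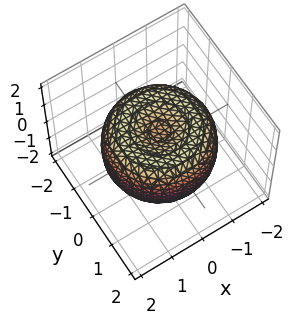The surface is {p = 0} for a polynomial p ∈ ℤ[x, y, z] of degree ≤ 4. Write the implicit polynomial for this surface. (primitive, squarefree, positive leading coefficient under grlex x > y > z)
First, the degree is 4 — no degree-3 surface has this shape.
Next, symmetries: rotational symmetry about the z-axis ⇒ p depends on x, y only through x² + y².
Then, checking where it meets the axes: a circular section at z = -1 has radius exactly 1.
Finally, putting this together gives p.

x^4 + 2*x^2*y^2 + y^4 - 2*x^2 - 2*y^2 + 2*z^2 - 1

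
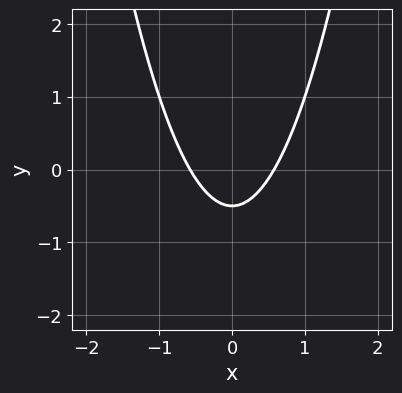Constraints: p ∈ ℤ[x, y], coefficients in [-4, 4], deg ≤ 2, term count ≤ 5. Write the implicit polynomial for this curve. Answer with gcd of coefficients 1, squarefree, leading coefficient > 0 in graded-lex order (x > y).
First, the degree is 2 — the shape is more complex than any degree-1 curve.
Next, symmetries: it's symmetric under x → −x, forcing even powers of x.
Finally, assembling these constraints gives the stated polynomial.

3*x^2 - 2*y - 1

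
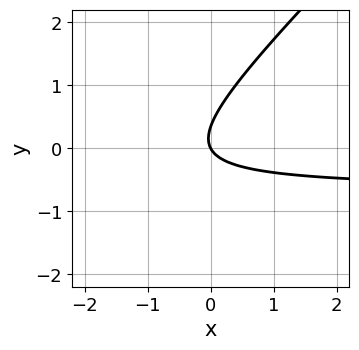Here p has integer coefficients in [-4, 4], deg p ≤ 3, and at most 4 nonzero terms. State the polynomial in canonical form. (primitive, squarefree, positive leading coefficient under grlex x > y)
First, the degree is 2 — no degree-1 curve has this shape.
Then, checking where it meets the axes: it crosses the y-axis at the gridline y = 0; it crosses the x-axis at the gridline x = 0.
Finally, fitting integer coefficients to these (and the overall shape) gives p.

3*x*y - 3*y^2 + 2*x + y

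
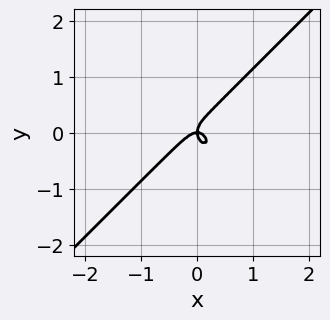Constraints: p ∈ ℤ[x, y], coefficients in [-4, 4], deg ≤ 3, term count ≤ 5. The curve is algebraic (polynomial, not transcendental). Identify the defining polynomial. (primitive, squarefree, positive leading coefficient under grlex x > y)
The degree is 3 — no degree-2 curve has this shape.
From the visible intercepts: one x-axis crossing is at x = 0; it meets the y-axis at y = 0 (among the integer gridlines).
These observations pin down the coefficients.

3*x^3 - x^2*y - 2*y^3 + x*y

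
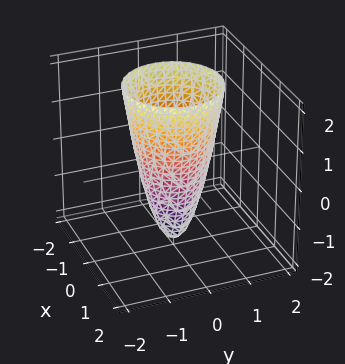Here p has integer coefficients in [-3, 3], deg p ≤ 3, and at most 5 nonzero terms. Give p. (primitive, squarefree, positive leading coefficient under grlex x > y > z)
1. The degree is 2 — the shape is more complex than any degree-1 surface.
2. Symmetries: the z-axis is an axis of rotation, so x and y enter only as x² + y².
3. From the visible intercepts: it meets the z-axis at z = -2 (among the integer gridlines); a circular section at z = 1 has radius exactly 1.
4. Putting this together gives p.

3*x^2 + 3*y^2 - z - 2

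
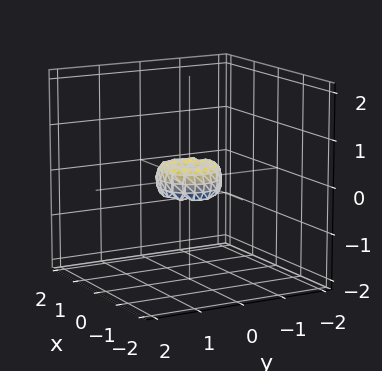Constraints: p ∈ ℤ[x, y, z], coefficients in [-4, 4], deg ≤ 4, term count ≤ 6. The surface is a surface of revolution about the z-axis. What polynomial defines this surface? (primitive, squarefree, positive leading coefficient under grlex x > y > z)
1. Degree: no degree-3 surface has this shape, so deg p = 4.
2. Symmetry: the surface is invariant under rotation about z: p = q(x² + y², z).
3. Reading off the gridlines: one z-axis crossing is at z = 0; a circular section at z = 0 has radius between 0 and 1; it crosses the y-axis at the gridline y = 0; one x-axis crossing is at x = 0.
4. Solving for integer coefficients yields p as stated.

2*x^4 + 4*x^2*y^2 + 2*y^4 - x^2 - y^2 + z^2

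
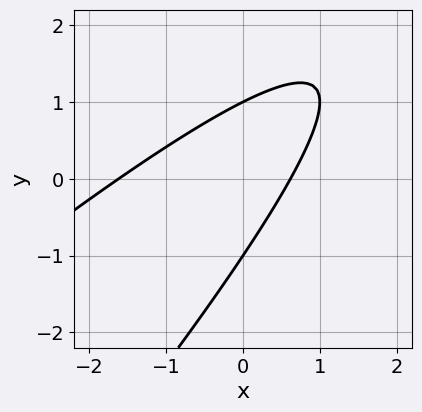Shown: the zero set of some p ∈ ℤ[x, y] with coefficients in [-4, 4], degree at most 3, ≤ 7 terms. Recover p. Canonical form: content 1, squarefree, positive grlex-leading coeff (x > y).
x^2 - 2*x*y + y^2 + x - 1

Degree: a generic line meets the curve in up to 2 points, so deg p = 2.
Checking where it meets the axes: the y-axis gridline crossings are at y ∈ {-1, 1}.
Together with the visible shape, these determine p as stated.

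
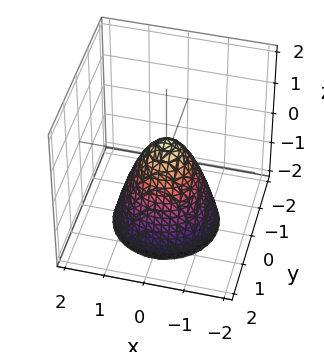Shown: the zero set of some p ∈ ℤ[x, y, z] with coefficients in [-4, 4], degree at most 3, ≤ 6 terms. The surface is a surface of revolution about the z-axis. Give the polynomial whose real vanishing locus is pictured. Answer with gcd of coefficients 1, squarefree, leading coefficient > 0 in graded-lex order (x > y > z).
(a) deg p = 2. No degree-1 surface has this shape.
(b) By symmetry, every cross-section ⟂ z is a circle, so x, y appear only via x² + y².
(c) From the axis intercepts and sections: a circular section at z = -1 has radius exactly 1.
(d) Putting this together gives p.

3*x^2 + 3*y^2 + 2*z - 1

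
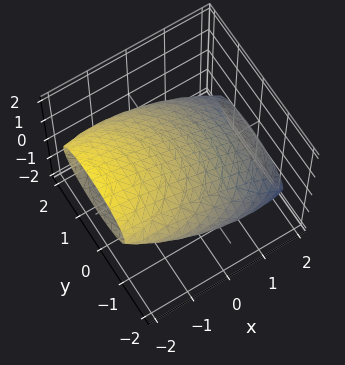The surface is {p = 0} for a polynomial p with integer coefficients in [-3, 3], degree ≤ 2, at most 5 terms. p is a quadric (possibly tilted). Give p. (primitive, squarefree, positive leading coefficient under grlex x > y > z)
Degree: no degree-1 surface has this shape, so deg p = 2.
Checking where it meets the axes: among the integer gridlines, it crosses the z-axis at z ∈ {-1, 1}.
Assembling these constraints gives the stated polynomial.

x^2 + 3*x*z + y^2 + 3*z^2 - 3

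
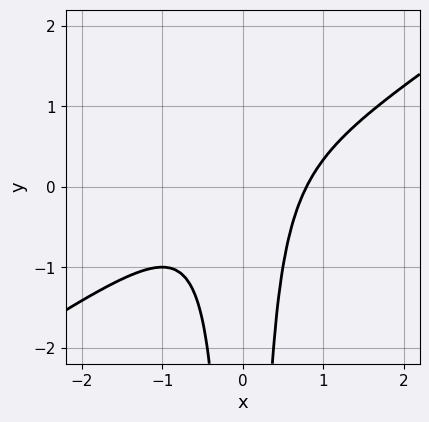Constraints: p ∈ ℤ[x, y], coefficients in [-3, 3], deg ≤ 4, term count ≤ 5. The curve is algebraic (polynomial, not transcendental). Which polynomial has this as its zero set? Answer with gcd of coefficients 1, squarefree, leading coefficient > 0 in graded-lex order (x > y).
2*x^3 - 3*x^2*y - 1

1. The degree is 3 — the shape is more complex than any degree-2 curve.
2. From the axis intercepts and sections: it misses every integer gridline on the y-axis.
3. Fitting integer coefficients to these (and the overall shape) gives p.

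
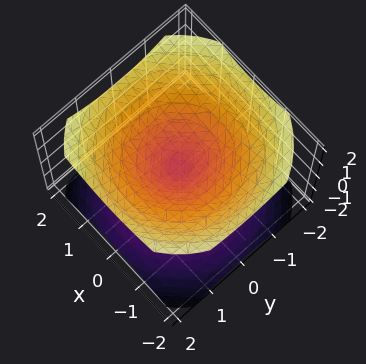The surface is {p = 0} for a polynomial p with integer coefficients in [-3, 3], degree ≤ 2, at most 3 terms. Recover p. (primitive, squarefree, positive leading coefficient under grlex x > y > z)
1. The picture has 2 separate pieces.
2. Degree: two nappes meeting at a single point; a quadric, so deg p = 2.
3. Symmetries: every cross-section ⟂ z is a circle, so x, y appear only via x² + y²; it's symmetric under z → −z, forcing even powers of z.
4. Checking where it meets the axes: a circular section at z = -1 has radius between 1 and 2; it meets the y-axis at y = 0 (among the integer gridlines); it meets the x-axis at x = 0 (among the integer gridlines); it meets the z-axis at z = 0 (among the integer gridlines).
5. Matching integer coefficients to the picture gives p.

2*x^2 + 2*y^2 - 3*z^2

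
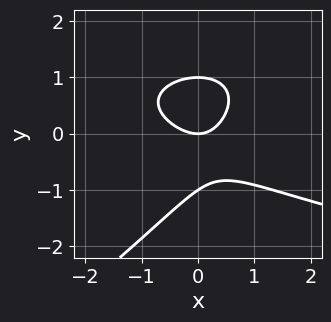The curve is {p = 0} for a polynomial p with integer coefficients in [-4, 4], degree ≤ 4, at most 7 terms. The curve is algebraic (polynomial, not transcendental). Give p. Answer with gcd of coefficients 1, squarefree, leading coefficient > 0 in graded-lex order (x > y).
2*x*y^2 - 3*y^3 - 3*x^2 - 2*x*y + 3*y

(a) The degree is 3 — no degree-2 curve has this shape.
(b) Against the integer gridlines: the y-axis gridline crossings are at y ∈ {-1, 0, 1}; it meets the x-axis at x = 0 (among the integer gridlines).
(c) Matching integer coefficients to the picture gives p.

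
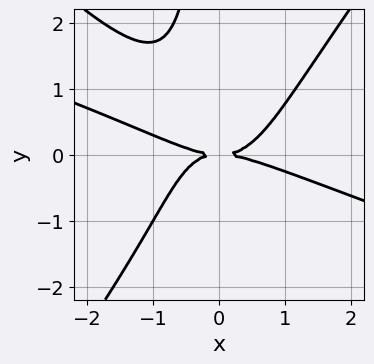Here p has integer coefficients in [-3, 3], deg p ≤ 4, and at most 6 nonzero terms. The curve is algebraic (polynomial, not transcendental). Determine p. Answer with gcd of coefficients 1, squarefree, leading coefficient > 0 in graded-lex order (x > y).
x^4 + 3*x^3*y - 2*x*y^3 - x*y^2 - 3*y^2

(a) Degree: the shape is more complex than any degree-3 curve, so deg p = 4.
(b) From the axis intercepts and sections: one x-axis crossing is at x = 0; it crosses the y-axis at the gridline y = 0.
(c) These observations pin down the coefficients.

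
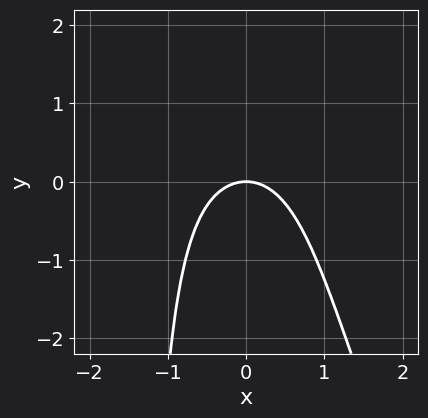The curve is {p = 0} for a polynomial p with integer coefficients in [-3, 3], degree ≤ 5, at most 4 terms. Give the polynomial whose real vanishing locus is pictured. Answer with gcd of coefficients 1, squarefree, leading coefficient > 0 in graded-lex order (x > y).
(a) The degree is 4 — a generic line meets the curve in up to 4 points.
(b) From the axis intercepts and sections: it crosses the x-axis at the gridline x = 0; it meets the y-axis at y = 0 (among the integer gridlines).
(c) These observations pin down the coefficients.

2*x^4 + x^3*y + 3*x^2 + 3*y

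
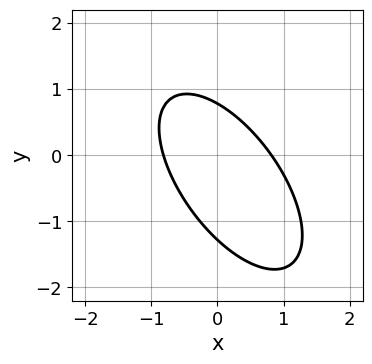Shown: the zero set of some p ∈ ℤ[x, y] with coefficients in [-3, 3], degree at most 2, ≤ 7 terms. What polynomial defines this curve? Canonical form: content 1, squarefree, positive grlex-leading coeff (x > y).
3*x^2 + 3*x*y + 2*y^2 + y - 2

(a) deg p = 2. A generic line meets the curve in up to 2 points.
(b) The integer polynomial consistent with all of this is the stated p.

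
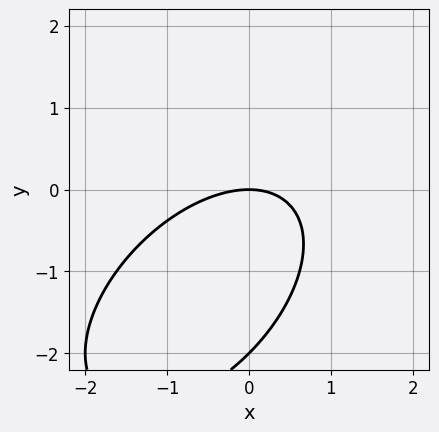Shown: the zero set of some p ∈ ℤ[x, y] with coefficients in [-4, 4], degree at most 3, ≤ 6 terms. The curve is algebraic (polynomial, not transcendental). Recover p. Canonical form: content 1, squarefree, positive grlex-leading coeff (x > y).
x^2 - x*y + y^2 + 2*y

First, degree: the shape is more complex than any degree-1 curve, so deg p = 2.
Then, from the visible intercepts: among the integer gridlines, it crosses the y-axis at y ∈ {-2, 0}; it crosses the x-axis at the gridline x = 0.
Finally, matching integer coefficients to the picture gives p.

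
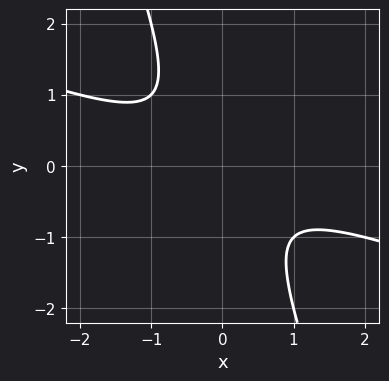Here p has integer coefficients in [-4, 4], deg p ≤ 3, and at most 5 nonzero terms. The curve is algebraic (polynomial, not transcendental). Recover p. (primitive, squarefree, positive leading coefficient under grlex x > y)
x^2 + 3*x*y + y^2 + 1

deg p = 2. A generic line meets the curve in up to 2 points.
Observable constraints: it misses every integer gridline on the x-axis; no y-intercept at any integer in the box.
Putting this together gives p.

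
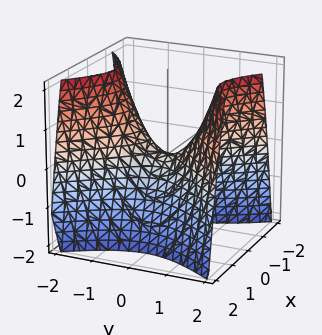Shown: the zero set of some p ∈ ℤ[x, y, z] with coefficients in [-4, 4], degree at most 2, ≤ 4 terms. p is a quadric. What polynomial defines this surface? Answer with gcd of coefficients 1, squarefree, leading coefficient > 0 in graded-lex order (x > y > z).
(a) Degree: a hyperbolic paraboloid; a quadric, so deg p = 2.
(b) Symmetries: it's symmetric under x → −x, forcing even powers of x; the y ↦ −y reflection is a symmetry, so y appears only in even powers.
(c) From the axis intercepts and sections: it meets the z-axis at z = 0 (among the integer gridlines); one x-axis crossing is at x = 0.
(d) Assembling these constraints gives the stated polynomial.

3*x^2 - 2*y^2 + 2*z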